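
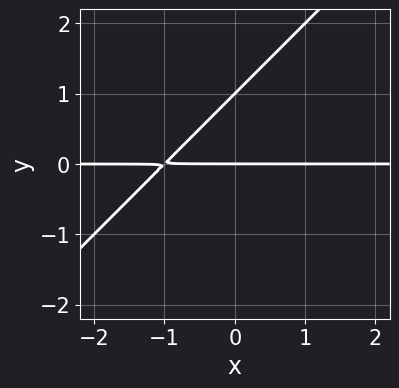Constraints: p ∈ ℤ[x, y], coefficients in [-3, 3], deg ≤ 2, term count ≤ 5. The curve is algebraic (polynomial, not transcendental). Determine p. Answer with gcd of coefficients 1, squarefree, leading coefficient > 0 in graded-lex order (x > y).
x*y - y^2 + y

Degree: no degree-1 curve has this shape, so deg p = 2.
From the visible intercepts: every point of the x-axis in the box is on the curve; among the integer gridlines, it crosses the y-axis at y ∈ {0, 1}.
Fitting integer coefficients to these (and the overall shape) gives p.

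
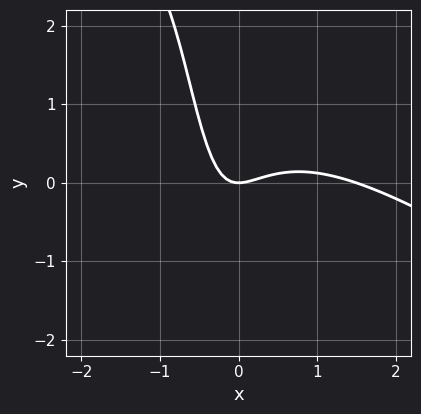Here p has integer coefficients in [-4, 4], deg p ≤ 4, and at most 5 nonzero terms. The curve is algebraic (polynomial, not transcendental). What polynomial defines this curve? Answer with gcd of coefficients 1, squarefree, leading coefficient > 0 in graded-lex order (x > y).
2*x^3 + 3*x^2*y - 3*x^2 + 3*x*y + 2*y

First, deg p = 3. The shape is more complex than any degree-2 curve.
Then, reading off the gridlines: it crosses the x-axis at the gridline x = 0; it crosses the y-axis at the gridline y = 0.
Finally, together with the visible shape, these determine p as stated.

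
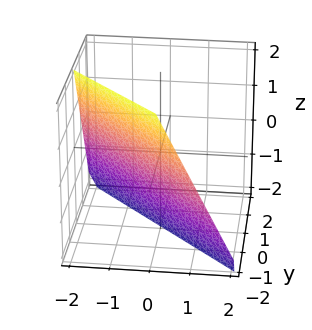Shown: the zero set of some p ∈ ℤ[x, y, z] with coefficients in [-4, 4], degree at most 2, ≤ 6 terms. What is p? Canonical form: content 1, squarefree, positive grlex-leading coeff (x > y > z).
2*x + 2*y + z + 2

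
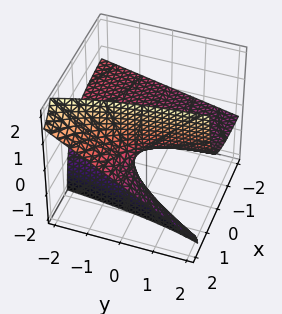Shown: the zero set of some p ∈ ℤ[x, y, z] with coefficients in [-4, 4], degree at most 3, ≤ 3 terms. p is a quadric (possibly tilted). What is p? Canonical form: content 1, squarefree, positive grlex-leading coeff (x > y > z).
(a) deg p = 2.
(b) Against the integer gridlines: every point of the x-axis in the box is on the surface; the visible y-axis segment lies entirely on the surface; it crosses the z-axis at the gridline z = 0.
(c) Solving for integer coefficients yields p as stated.

x*y + 3*x*z - 3*z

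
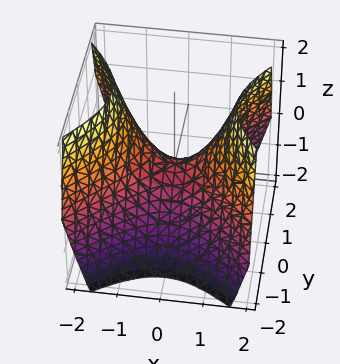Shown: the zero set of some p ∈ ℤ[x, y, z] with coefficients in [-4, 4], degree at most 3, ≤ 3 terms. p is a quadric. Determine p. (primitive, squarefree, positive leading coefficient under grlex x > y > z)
x^2 - y^2 - z

(a) Degree: a hyperbolic paraboloid; a quadric, so deg p = 2.
(b) Symmetries: it's symmetric under y → −y, forcing even powers of y; it's symmetric under x → −x, forcing even powers of x.
(c) Observable constraints: one x-axis crossing is at x = 0; one z-axis crossing is at z = 0; it crosses the y-axis at the gridline y = 0.
(d) These observations pin down the coefficients.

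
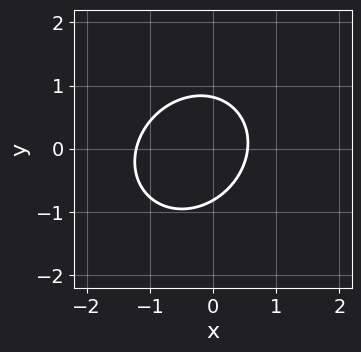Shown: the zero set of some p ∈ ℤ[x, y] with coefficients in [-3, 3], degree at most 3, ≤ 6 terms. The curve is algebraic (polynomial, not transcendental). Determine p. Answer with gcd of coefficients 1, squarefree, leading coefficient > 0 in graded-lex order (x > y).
First, degree: a generic line meets the curve in up to 2 points, so deg p = 2.
Finally, solving for integer coefficients yields p as stated.

3*x^2 - x*y + 3*y^2 + 2*x - 2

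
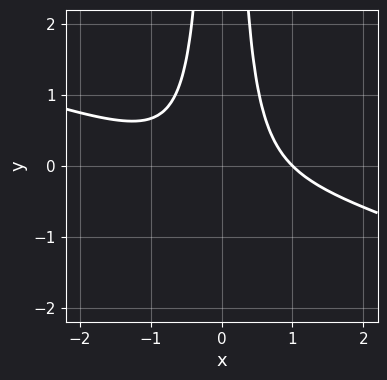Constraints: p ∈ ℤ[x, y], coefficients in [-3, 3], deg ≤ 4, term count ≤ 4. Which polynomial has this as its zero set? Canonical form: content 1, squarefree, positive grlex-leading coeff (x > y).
x^3 + 3*x^2*y - 1

First, degree: no degree-2 curve has this shape, so deg p = 3.
Then, reading off the gridlines: the curve avoids every integer y-axis point in the box; one x-axis crossing is at x = 1.
Finally, putting this together gives p.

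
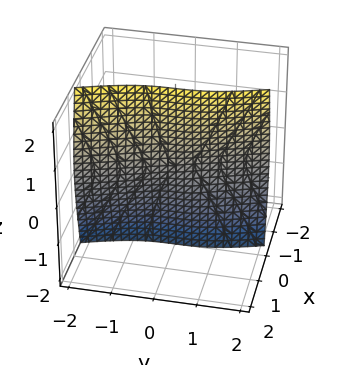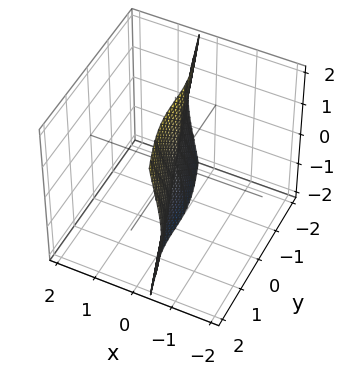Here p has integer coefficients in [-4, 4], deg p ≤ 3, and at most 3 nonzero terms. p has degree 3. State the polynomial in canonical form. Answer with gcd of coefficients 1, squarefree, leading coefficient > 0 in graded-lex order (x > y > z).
First, degree: no degree-2 surface has this shape, so deg p = 3.
Then, from the axis intercepts and sections: it meets the y-axis at y = 0 (among the integer gridlines); the visible z-axis segment lies entirely on the surface; the visible x-axis segment lies entirely on the surface.
Finally, matching integer coefficients to the picture gives p.

3*x*y^2 + 2*x*z^2 + y^3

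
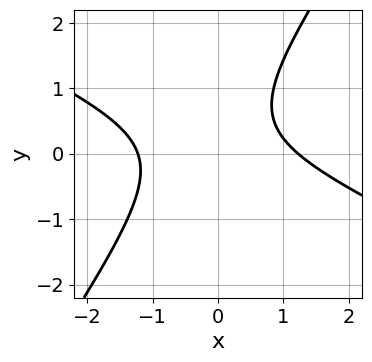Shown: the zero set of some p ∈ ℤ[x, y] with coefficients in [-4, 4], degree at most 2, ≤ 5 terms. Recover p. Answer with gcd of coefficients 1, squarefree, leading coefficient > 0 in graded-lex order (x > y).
2*x^2 + 3*x*y - 3*y^2 + 2*y - 3

deg p = 2.
From the axis intercepts and sections: the curve avoids every integer y-axis point in the box.
Fitting integer coefficients to these (and the overall shape) gives p.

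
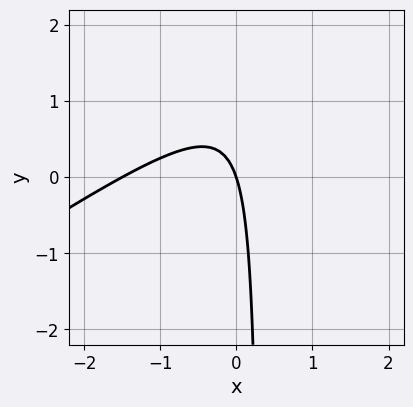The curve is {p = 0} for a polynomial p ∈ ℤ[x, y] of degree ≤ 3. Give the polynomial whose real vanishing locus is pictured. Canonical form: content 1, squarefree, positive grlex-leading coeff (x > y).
2*x^2 - 3*x*y + 3*x + y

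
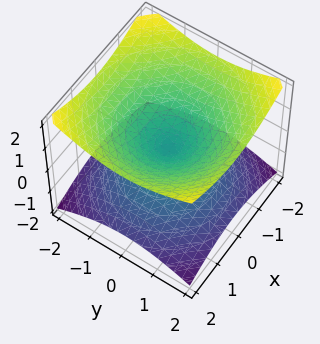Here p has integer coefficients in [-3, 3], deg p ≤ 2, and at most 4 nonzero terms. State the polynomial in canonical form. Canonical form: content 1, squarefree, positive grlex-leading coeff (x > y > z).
x^2 + y^2 - 2*z^2

1. deg p = 2.
2. Symmetries: the z ↦ −z reflection is a symmetry, so z appears only in even powers; rotational symmetry about the z-axis ⇒ p depends on x, y only through x² + y².
3. Checking where it meets the axes: one y-axis crossing is at y = 0; it meets the x-axis at x = 0 (among the integer gridlines); it meets the z-axis at z = 0 (among the integer gridlines); a circular section at z = -1 has radius between 1 and 2.
4. These observations pin down the coefficients.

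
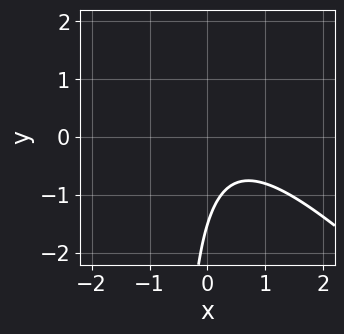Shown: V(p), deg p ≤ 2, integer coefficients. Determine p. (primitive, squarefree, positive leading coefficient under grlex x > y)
First, the degree is 2 — no degree-1 curve has this shape.
Then, against the integer gridlines: no x-intercept at any integer in the box.
Finally, putting this together gives p.

3*x^2 + 3*x*y - 2*x + 2*y + 3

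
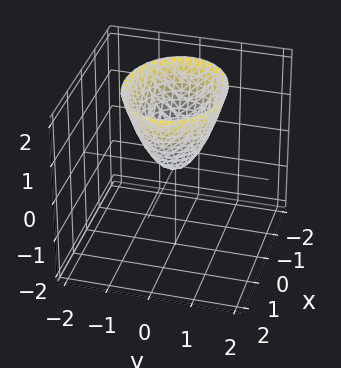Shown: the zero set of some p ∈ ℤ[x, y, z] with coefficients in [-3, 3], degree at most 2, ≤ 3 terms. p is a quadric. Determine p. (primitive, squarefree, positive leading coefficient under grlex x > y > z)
1. Degree: a single bowl opening along one axis; a quadric, so deg p = 2.
2. Symmetries: mirror symmetry y ↦ −y ⇒ only even powers of y; the x ↦ −x reflection is a symmetry, so x appears only in even powers.
3. Checking where it meets the axes: it crosses the z-axis at the gridline z = 0; one y-axis crossing is at y = 0; one x-axis crossing is at x = 0.
4. Matching integer coefficients to the picture gives p.

2*x^2 + 3*y^2 - 2*z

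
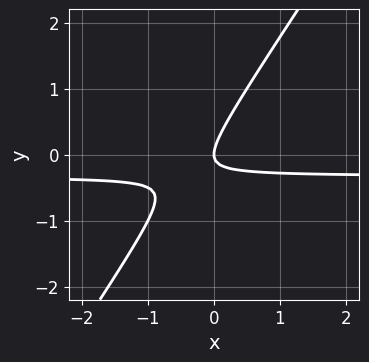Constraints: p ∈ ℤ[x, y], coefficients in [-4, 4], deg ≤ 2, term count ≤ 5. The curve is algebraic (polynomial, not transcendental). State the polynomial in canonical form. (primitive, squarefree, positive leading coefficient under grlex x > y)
3*x*y - 2*y^2 + x

1. Degree: the shape is more complex than any degree-1 curve, so deg p = 2.
2. Checking where it meets the axes: it crosses the y-axis at the gridline y = 0; it crosses the x-axis at the gridline x = 0.
3. Putting this together gives p.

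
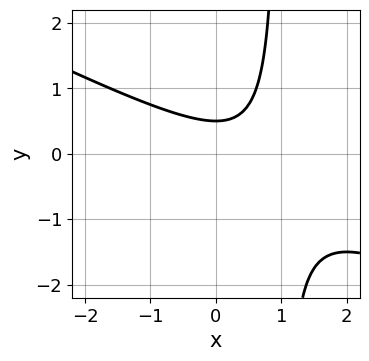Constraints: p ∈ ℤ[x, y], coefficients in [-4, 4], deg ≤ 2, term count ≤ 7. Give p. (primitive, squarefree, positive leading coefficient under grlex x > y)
x^2 + 2*x*y - x - 2*y + 1

(a) deg p = 2. No degree-1 curve has this shape.
(b) Checking where it meets the axes: no x-intercept at any integer in the box.
(c) Putting this together gives p.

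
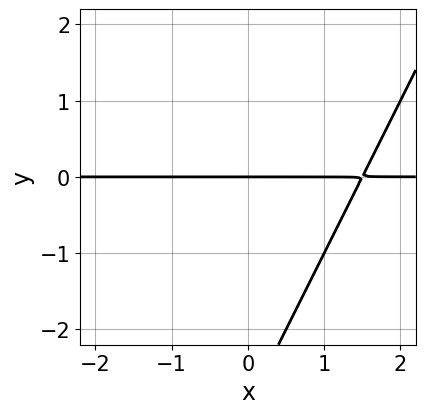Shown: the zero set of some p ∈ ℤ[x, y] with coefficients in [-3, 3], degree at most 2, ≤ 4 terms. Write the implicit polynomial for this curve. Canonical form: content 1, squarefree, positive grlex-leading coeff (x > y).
2*x*y - y^2 - 3*y

Degree: the shape is more complex than any degree-1 curve, so deg p = 2.
From the visible intercepts: one y-axis crossing is at y = 0; the visible x-axis segment lies entirely on the curve.
Putting this together gives p.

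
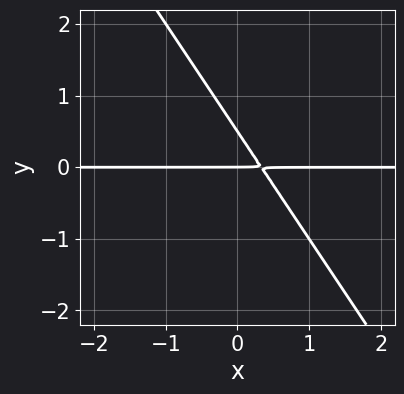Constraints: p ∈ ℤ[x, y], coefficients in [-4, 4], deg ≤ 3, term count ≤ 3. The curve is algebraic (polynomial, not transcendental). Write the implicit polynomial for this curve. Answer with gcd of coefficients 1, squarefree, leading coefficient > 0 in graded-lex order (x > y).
1. Degree: the shape is more complex than any degree-1 curve, so deg p = 2.
2. From the axis intercepts and sections: every point of the x-axis in the box is on the curve; it meets the y-axis at y = 0 (among the integer gridlines).
3. The integer polynomial consistent with all of this is the stated p.

3*x*y + 2*y^2 - y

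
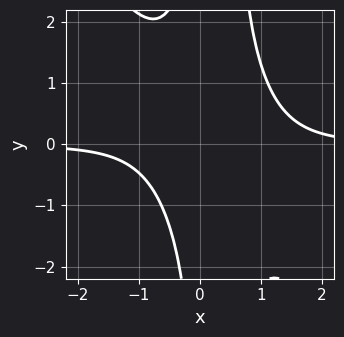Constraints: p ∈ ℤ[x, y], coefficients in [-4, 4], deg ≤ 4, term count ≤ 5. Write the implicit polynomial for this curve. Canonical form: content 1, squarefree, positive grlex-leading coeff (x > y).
3*x^3*y + 2*x^2*y^2 - 2*x^2*y - x*y^2 - 3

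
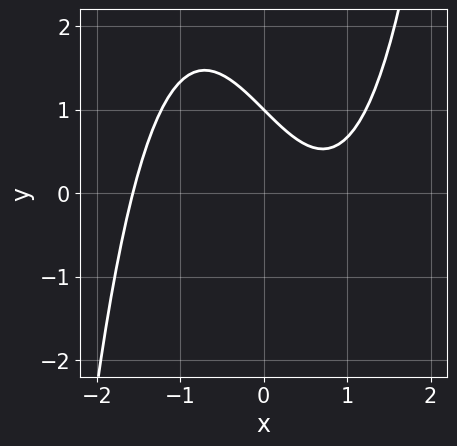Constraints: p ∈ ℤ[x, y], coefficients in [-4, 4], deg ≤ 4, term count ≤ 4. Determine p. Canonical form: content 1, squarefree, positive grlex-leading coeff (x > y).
2*x^3 - 3*x - 3*y + 3

First, degree: no degree-2 curve has this shape, so deg p = 3.
Then, observable constraints: it crosses the y-axis at the gridline y = 1.
Finally, putting this together gives p.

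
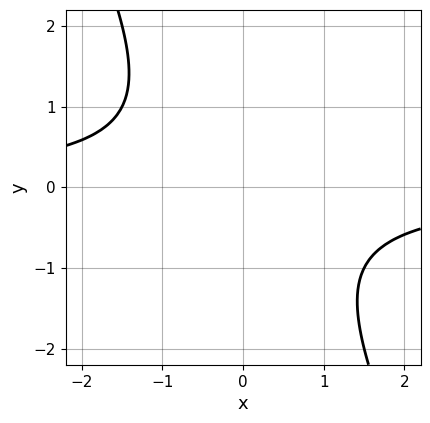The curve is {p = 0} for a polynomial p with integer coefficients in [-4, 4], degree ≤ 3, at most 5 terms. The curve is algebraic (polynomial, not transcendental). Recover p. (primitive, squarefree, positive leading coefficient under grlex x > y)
Degree: the shape is more complex than any degree-1 curve, so deg p = 2.
Observable constraints: it misses every integer gridline on the x-axis; it misses every integer gridline on the y-axis.
Matching integer coefficients to the picture gives p.

2*x*y + y^2 + 2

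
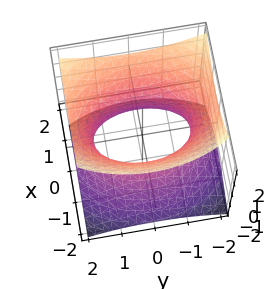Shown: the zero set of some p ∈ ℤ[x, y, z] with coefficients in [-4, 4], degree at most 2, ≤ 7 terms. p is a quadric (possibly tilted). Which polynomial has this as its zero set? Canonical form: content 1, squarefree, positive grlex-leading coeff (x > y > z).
deg p = 2.
Against the integer gridlines: no z-intercept at any integer in the box; among the integer gridlines, it crosses the x-axis at x ∈ {-1, 1}.
Assembling these constraints gives the stated polynomial.

2*x^2 - x*z + y^2 - 2*z^2 - 2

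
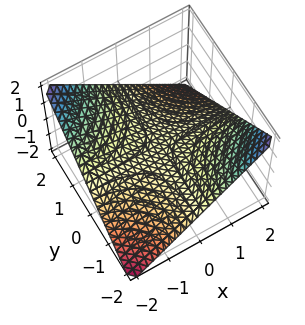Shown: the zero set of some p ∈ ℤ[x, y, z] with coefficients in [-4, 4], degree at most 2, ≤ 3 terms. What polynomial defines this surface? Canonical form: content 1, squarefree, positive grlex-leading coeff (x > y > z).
x*y + 2*z

1. deg p = 2. A saddle surface; a quadric.
2. Reading off the gridlines: every point of the x-axis in the box is on the surface; every point of the y-axis in the box is on the surface; it meets the z-axis at z = 0 (among the integer gridlines).
3. Putting this together gives p.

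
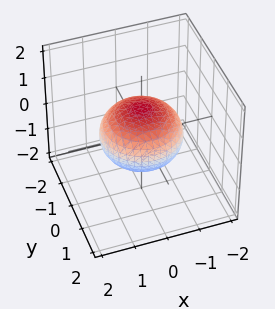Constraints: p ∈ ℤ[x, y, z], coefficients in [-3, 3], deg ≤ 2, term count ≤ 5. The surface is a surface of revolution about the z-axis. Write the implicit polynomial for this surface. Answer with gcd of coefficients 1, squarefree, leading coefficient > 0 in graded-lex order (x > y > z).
Degree: no degree-1 surface has this shape, so deg p = 2.
Symmetries: the z-axis is an axis of rotation, so x and y enter only as x² + y².
From the axis intercepts and sections: a circular section at z = 0 has radius between 1 and 2; the z-axis gridline crossings are at z ∈ {-1, 1}.
Matching integer coefficients to the picture gives p.

2*x^2 + 2*y^2 + 3*z^2 - 3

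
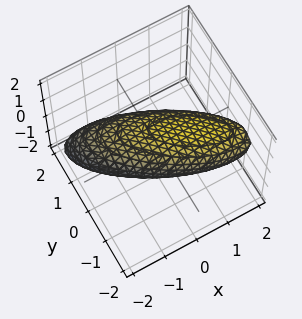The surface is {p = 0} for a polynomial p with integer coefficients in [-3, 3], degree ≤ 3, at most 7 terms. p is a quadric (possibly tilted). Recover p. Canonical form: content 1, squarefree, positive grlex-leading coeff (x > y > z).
First, deg p = 2. The shape is more complex than any degree-1 surface.
Next, from the visible intercepts: among the integer gridlines, it crosses the y-axis at y ∈ {-1, 1}.
Finally, solving for integer coefficients yields p as stated.

x^2 + 2*x*y - x*z + 2*y^2 + 3*z^2 - 2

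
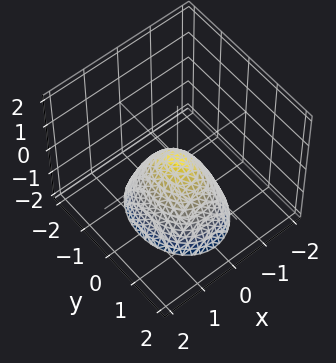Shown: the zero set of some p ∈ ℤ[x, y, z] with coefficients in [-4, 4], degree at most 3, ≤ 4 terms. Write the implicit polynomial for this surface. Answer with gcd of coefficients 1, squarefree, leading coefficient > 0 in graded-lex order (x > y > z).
3*x^2 + 2*y^2 + 2*z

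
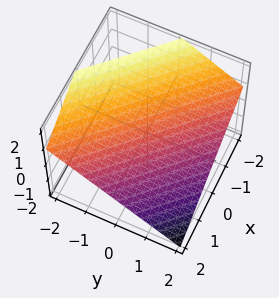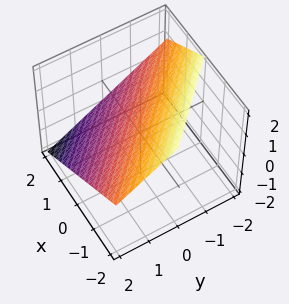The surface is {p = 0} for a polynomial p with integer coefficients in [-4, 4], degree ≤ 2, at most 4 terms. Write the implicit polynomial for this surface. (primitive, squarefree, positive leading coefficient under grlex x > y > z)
2*x + 2*y + 3*z - 2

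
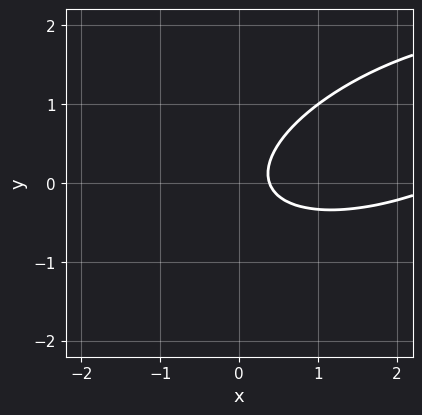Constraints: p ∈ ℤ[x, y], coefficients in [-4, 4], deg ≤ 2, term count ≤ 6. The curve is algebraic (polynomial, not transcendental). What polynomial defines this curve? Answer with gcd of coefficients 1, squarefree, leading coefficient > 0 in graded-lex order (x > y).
x^2 - 2*x*y + 3*y^2 - 3*x + 1

deg p = 2. A generic line meets the curve in up to 2 points.
Against the integer gridlines: it misses every integer gridline on the y-axis.
The integer polynomial consistent with all of this is the stated p.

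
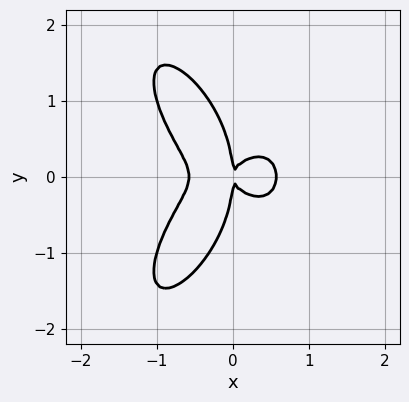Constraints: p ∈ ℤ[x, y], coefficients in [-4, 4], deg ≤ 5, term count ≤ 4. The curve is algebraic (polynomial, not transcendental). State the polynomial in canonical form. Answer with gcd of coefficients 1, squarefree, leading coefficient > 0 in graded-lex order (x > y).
3*x^4 + y^4 + 3*x*y^2 - x^2

The degree is 4 — the shape is more complex than any degree-3 curve.
Symmetries: the y ↦ −y reflection is a symmetry, so y appears only in even powers.
Reading off the gridlines: one x-axis crossing is at x = 0; one y-axis crossing is at y = 0.
The integer polynomial consistent with all of this is the stated p.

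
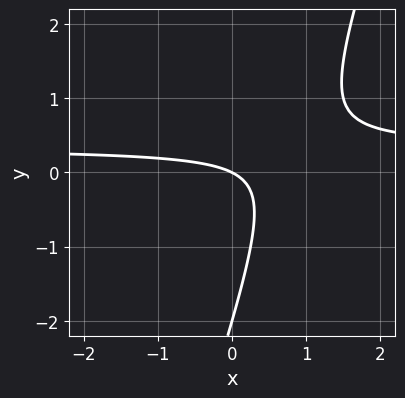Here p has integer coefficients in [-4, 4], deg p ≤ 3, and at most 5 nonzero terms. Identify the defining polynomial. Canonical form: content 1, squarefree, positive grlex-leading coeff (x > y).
1. Degree: the shape is more complex than any degree-1 curve, so deg p = 2.
2. From the axis intercepts and sections: the y-axis gridline crossings are at y ∈ {-2, 0}; it crosses the x-axis at the gridline x = 0.
3. Together with the visible shape, these determine p as stated.

3*x*y - y^2 - x - 2*y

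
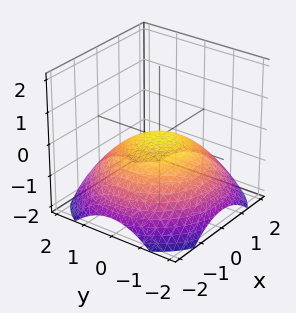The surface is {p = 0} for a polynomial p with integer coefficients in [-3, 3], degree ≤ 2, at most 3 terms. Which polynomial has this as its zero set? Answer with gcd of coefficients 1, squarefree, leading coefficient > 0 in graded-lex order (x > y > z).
x^2 + y^2 + 3*z

The degree is 2 — a paraboloid; a quadric.
Symmetry: every cross-section ⟂ z is a circle, so x, y appear only via x² + y².
From the axis intercepts and sections: a circular section at z = -1 has radius between 1 and 2; it crosses the x-axis at the gridline x = 0.
Putting this together gives p.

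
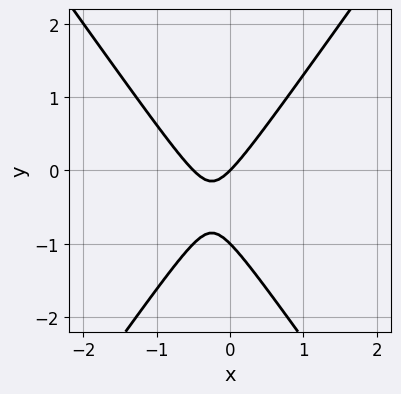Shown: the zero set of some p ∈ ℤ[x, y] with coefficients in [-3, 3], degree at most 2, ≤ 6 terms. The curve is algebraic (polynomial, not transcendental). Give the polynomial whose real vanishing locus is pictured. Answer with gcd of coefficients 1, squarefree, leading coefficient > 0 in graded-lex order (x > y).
2*x^2 - y^2 + x - y

(a) Degree: a generic line meets the curve in up to 2 points, so deg p = 2.
(b) From the axis intercepts and sections: it meets the x-axis at x = 0 (among the integer gridlines); the y-axis gridline crossings are at y ∈ {-1, 0}.
(c) The integer polynomial consistent with all of this is the stated p.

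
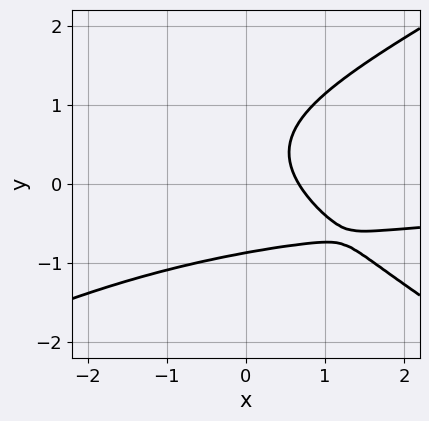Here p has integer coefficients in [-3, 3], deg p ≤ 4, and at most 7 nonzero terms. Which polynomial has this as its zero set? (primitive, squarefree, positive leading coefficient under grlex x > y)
x^2*y - 3*y^3 + 2*x*y + 3*x - 2

(a) deg p = 3.
(b) The integer polynomial consistent with all of this is the stated p.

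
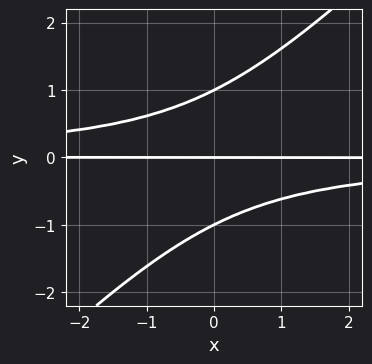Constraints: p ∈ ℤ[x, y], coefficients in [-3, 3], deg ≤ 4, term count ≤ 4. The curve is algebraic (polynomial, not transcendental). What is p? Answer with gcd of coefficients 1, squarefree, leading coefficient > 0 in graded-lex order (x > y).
x*y^2 - y^3 + y

The degree is 3 — the shape is more complex than any degree-2 curve.
Against the integer gridlines: the visible x-axis segment lies entirely on the curve; the y-axis gridline crossings are at y ∈ {-1, 0, 1}.
The integer polynomial consistent with all of this is the stated p.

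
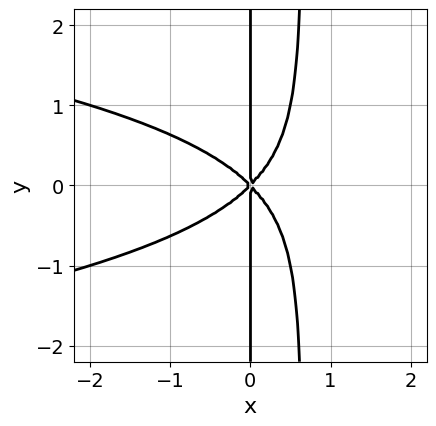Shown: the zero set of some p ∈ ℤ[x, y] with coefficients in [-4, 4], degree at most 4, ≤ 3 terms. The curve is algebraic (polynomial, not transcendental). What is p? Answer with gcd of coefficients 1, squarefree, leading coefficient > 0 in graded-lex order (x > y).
1. The degree is 4 — no degree-3 curve has this shape.
2. Symmetries: the y ↦ −y reflection is a symmetry, so y appears only in even powers.
3. From the axis intercepts and sections: every point of the y-axis in the box is on the curve; it meets the x-axis at x = 0 (among the integer gridlines).
4. These observations pin down the coefficients.

3*x^2*y^2 + 2*x^3 - 2*x*y^2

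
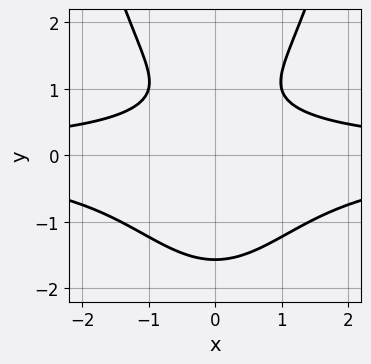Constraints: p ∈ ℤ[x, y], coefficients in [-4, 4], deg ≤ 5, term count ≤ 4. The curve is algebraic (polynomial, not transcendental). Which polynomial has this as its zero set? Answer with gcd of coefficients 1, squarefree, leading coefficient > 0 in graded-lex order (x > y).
2*x^2*y^2 - 2*y^3 + 3*y - 3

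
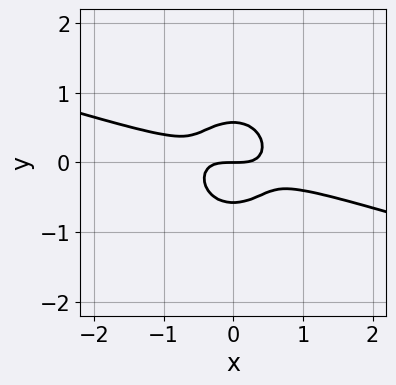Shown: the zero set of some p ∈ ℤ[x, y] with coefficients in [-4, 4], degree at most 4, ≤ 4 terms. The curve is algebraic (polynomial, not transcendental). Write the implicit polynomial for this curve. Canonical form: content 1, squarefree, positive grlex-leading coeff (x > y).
x^3 + 3*x^2*y + 3*y^3 - y

1. deg p = 3. No degree-2 curve has this shape.
2. From the axis intercepts and sections: it meets the x-axis at x = 0 (among the integer gridlines); one y-axis crossing is at y = 0.
3. The integer polynomial consistent with all of this is the stated p.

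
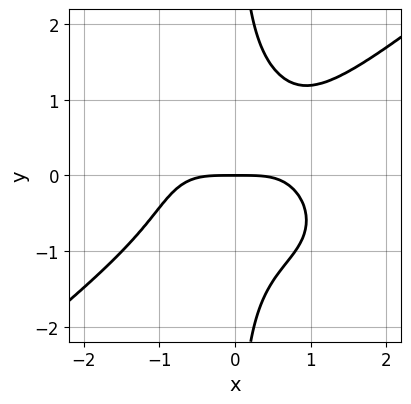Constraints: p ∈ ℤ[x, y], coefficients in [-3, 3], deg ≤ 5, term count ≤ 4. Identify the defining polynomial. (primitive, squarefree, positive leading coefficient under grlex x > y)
x^4 - 2*x*y^3 + 2*y

deg p = 4. The shape is more complex than any degree-3 curve.
Observable constraints: it meets the x-axis at x = 0 (among the integer gridlines); it crosses the y-axis at the gridline y = 0.
Putting this together gives p.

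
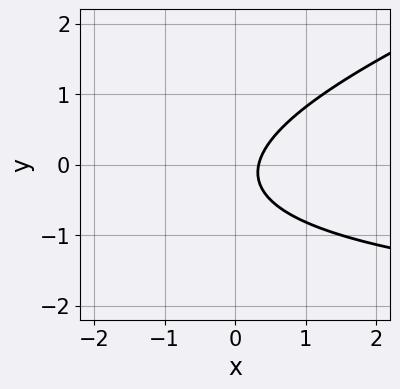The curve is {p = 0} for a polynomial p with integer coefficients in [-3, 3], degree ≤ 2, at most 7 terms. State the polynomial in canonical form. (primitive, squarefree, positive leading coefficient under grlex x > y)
First, the degree is 2 — a generic line meets the curve in up to 2 points.
Next, reading off the gridlines: it misses every integer gridline on the y-axis.
Finally, putting this together gives p.

x*y - 3*y^2 + 3*x - y - 1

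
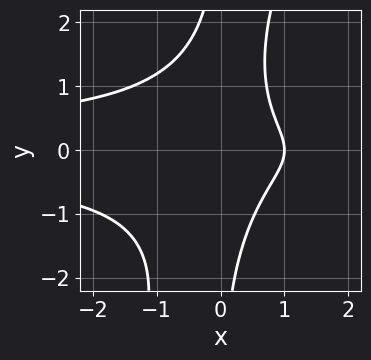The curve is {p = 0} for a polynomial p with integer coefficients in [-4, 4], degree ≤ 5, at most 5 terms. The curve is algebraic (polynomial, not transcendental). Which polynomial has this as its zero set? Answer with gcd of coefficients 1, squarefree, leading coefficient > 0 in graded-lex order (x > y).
1. The degree is 4 — the shape is more complex than any degree-3 curve.
2. Observable constraints: it meets the x-axis at x = 1 (among the integer gridlines); the curve avoids every integer y-axis point in the box.
3. The integer polynomial consistent with all of this is the stated p.

3*x^2*y^2 - x*y^3 + 3*x - 3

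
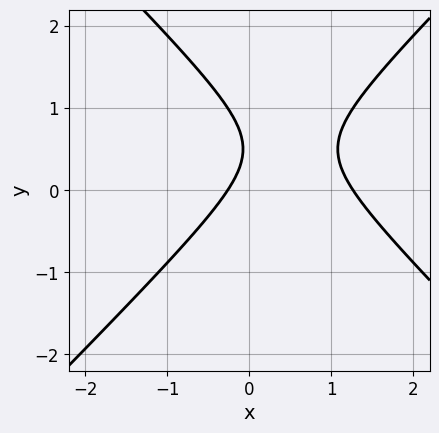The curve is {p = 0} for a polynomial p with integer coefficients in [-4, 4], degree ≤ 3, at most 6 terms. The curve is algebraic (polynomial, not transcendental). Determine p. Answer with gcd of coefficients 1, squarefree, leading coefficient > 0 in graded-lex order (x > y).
3*x^2 - 3*y^2 - 3*x + 3*y - 1

First, deg p = 2. No degree-1 curve has this shape.
Next, against the integer gridlines: it misses every integer gridline on the y-axis.
Finally, putting this together gives p.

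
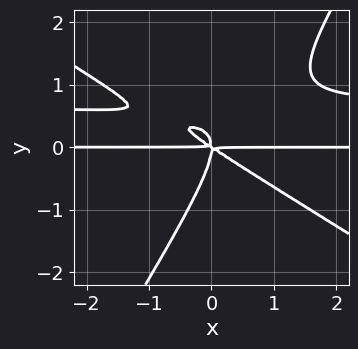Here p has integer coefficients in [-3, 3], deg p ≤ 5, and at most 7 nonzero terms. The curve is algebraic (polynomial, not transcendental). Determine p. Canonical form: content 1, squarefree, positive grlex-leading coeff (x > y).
1. deg p = 4. The shape is more complex than any degree-3 curve.
2. From the axis intercepts and sections: the visible x-axis segment lies entirely on the curve.
3. These observations pin down the coefficients.

3*x^2*y^2 + 3*x*y^3 - 3*y^4 - 2*x^2*y - 3*x*y^2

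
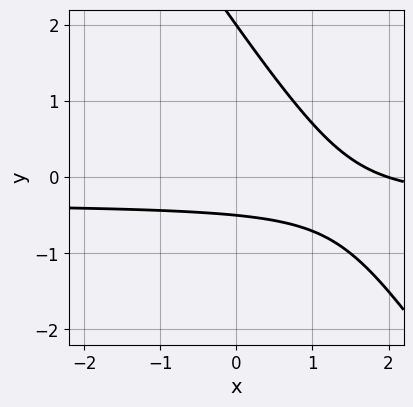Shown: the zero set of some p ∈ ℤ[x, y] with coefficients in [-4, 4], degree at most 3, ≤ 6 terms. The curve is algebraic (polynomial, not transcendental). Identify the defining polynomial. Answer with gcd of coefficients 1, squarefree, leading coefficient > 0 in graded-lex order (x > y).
First, deg p = 2.
Next, from the axis intercepts and sections: one y-axis crossing is at y = 2; it crosses the x-axis at the gridline x = 2.
Finally, together with the visible shape, these determine p as stated.

3*x*y + 2*y^2 + x - 3*y - 2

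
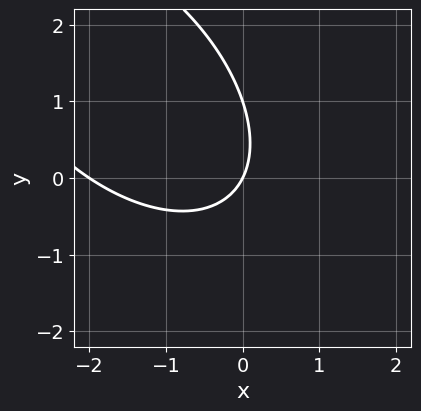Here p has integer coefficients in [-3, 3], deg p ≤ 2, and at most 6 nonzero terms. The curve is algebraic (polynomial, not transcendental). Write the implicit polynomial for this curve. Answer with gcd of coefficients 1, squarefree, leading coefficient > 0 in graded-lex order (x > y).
x^2 + x*y + y^2 + 2*x - y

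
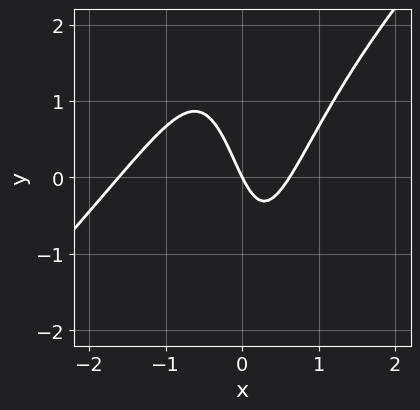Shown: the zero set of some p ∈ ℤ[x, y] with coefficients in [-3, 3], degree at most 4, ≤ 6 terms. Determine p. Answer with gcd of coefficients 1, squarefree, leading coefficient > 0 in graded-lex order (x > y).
2*x^3 - 2*x^2*y + 2*x^2 - 2*x - y

1. deg p = 3.
2. From the axis intercepts and sections: it crosses the x-axis at the gridline x = 0; it meets the y-axis at y = 0 (among the integer gridlines).
3. These observations pin down the coefficients.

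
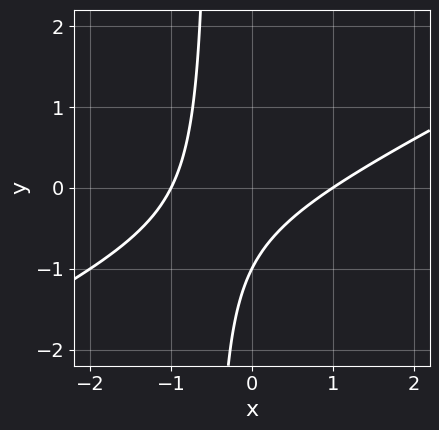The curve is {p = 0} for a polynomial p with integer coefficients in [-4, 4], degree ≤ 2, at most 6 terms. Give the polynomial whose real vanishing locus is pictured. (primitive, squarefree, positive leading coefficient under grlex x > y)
1. The degree is 2 — the shape is more complex than any degree-1 curve.
2. Against the integer gridlines: the x-axis gridline crossings are at x ∈ {-1, 1}; it crosses the y-axis at the gridline y = -1.
3. Assembling these constraints gives the stated polynomial.

x^2 - 2*x*y - y - 1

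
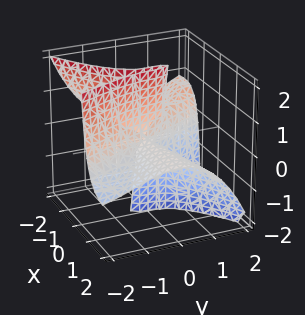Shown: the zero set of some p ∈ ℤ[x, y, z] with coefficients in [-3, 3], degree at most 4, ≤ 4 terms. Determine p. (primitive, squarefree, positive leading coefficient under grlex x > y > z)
3*x^2*z + 2*x*y^2 + y^3 + x*z

The degree is 3 — no degree-2 surface has this shape.
Checking where it meets the axes: the visible z-axis segment lies entirely on the surface; it crosses the y-axis at the gridline y = 0; the visible x-axis segment lies entirely on the surface.
Fitting integer coefficients to these (and the overall shape) gives p.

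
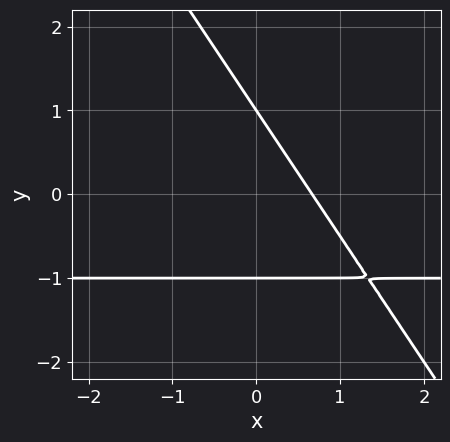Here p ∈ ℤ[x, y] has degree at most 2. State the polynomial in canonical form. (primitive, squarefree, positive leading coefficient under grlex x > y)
deg p = 2. No degree-1 curve has this shape.
Checking where it meets the axes: the y-axis gridline crossings are at y ∈ {-1, 1}.
These observations pin down the coefficients.

3*x*y + 2*y^2 + 3*x - 2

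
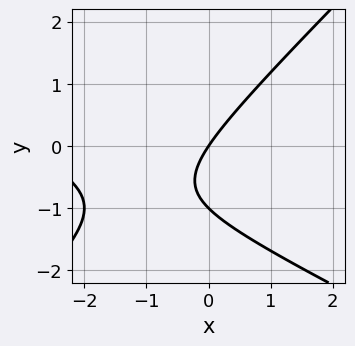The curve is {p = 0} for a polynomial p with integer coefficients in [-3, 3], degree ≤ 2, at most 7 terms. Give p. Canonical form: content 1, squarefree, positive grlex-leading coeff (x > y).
x^2 + x*y - 2*y^2 + 3*x - 2*y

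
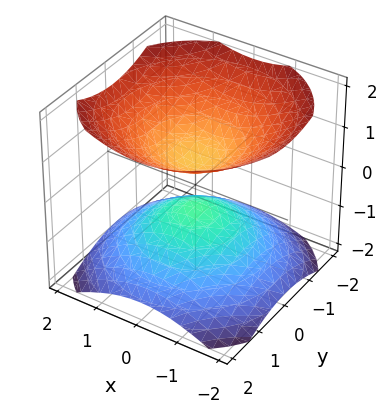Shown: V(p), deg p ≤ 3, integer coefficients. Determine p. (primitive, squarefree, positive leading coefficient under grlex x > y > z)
First, the picture has 2 separate pieces. They look like related sheets of one shape, so recover p as a whole.
Then, the degree is 2 — two sheets facing apart; a quadric.
Then, symmetries: it's symmetric under z → −z, forcing even powers of z; the z-axis is an axis of rotation, so x and y enter only as x² + y².
Next, observable constraints: it misses every integer gridline on the y-axis; the surface avoids every integer x-axis point in the box; a circular section at z = -1 has radius exactly 1.
Finally, together with the visible shape, these determine p as stated.

2*x^2 + 2*y^2 - 3*z^2 + 1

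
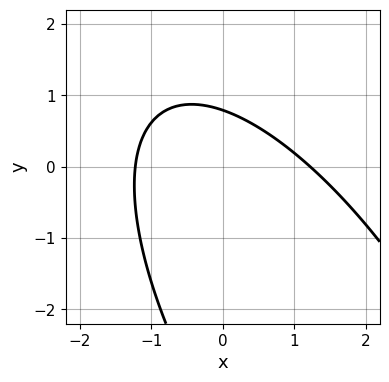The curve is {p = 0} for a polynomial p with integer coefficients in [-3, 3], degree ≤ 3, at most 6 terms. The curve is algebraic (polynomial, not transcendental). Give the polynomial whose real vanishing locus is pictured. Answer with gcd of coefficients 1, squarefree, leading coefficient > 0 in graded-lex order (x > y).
2*x^2 + 2*x*y + y^2 + 3*y - 3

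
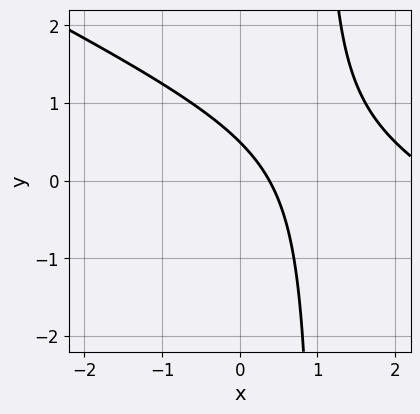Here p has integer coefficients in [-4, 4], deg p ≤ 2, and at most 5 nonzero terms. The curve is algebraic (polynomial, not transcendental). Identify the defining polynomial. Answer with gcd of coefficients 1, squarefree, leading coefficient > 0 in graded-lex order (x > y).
x^2 + 2*x*y - 3*x - 2*y + 1

First, degree: the shape is more complex than any degree-1 curve, so deg p = 2.
Finally, matching integer coefficients to the picture gives p.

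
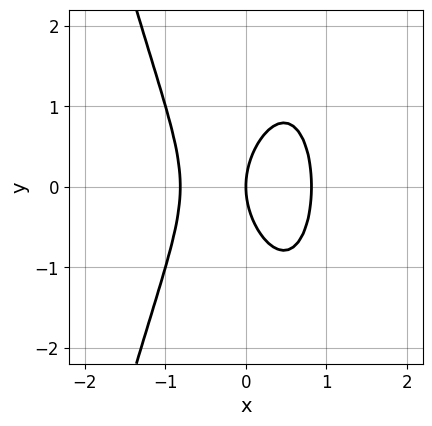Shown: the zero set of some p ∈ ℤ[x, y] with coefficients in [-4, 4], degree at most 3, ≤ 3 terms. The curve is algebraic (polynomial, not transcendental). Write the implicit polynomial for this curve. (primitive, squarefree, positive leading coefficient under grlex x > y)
The degree is 3 — a generic line meets the curve in up to 3 points.
Symmetries: the y ↦ −y reflection is a symmetry, so y appears only in even powers.
Checking where it meets the axes: it crosses the x-axis at the gridline x = 0; it crosses the y-axis at the gridline y = 0.
These observations pin down the coefficients.

3*x^3 + y^2 - 2*x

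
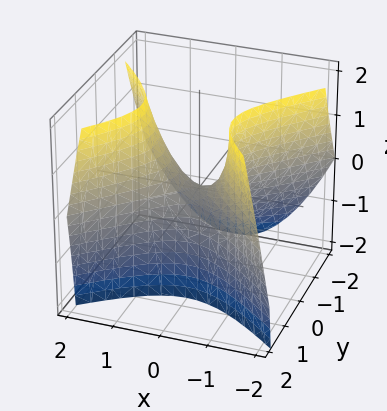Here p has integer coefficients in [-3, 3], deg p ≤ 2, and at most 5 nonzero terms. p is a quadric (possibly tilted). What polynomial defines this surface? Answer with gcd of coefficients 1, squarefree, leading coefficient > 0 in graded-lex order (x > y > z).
3*x^2 - 3*y^2 + 2*y*z - 2*z

First, degree: no degree-1 surface has this shape, so deg p = 2.
Next, from the axis intercepts and sections: it crosses the y-axis at the gridline y = 0; it meets the x-axis at x = 0 (among the integer gridlines); it meets the z-axis at z = 0 (among the integer gridlines).
Finally, these observations pin down the coefficients.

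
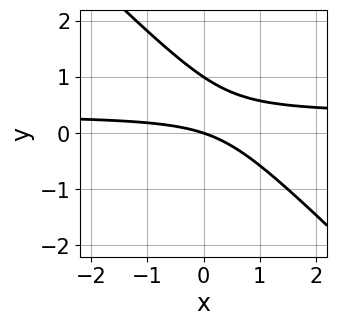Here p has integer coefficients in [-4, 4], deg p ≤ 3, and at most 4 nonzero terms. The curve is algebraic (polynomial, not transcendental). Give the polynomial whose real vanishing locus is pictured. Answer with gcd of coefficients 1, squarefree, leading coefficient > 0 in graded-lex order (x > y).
3*x*y + 3*y^2 - x - 3*y

(a) deg p = 2. The shape is more complex than any degree-1 curve.
(b) From the axis intercepts and sections: the y-axis gridline crossings are at y ∈ {0, 1}; it crosses the x-axis at the gridline x = 0.
(c) These observations pin down the coefficients.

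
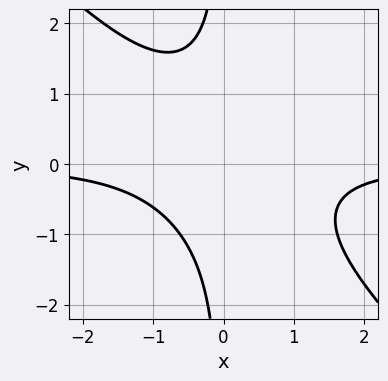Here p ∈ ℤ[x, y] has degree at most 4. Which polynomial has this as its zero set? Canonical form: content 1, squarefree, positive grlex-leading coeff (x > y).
x^2*y + x*y^2 + 1

Degree: the shape is more complex than any degree-2 curve, so deg p = 3.
Reading off the gridlines: the curve avoids every integer y-axis point in the box; the curve avoids every integer x-axis point in the box.
The integer polynomial consistent with all of this is the stated p.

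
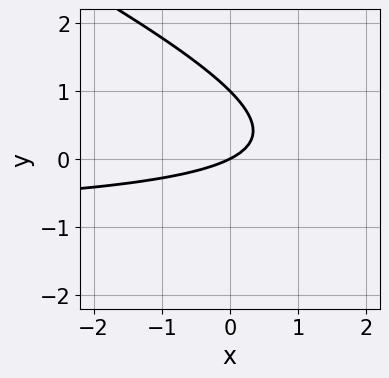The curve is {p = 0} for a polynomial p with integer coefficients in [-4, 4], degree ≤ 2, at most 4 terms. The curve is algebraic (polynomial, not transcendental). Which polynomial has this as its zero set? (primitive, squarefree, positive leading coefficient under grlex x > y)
(a) The degree is 2 — the shape is more complex than any degree-1 curve.
(b) From the visible intercepts: it meets the x-axis at x = 0 (among the integer gridlines); among the integer gridlines, it crosses the y-axis at y ∈ {0, 1}.
(c) The integer polynomial consistent with all of this is the stated p.

x*y + 2*y^2 + x - 2*y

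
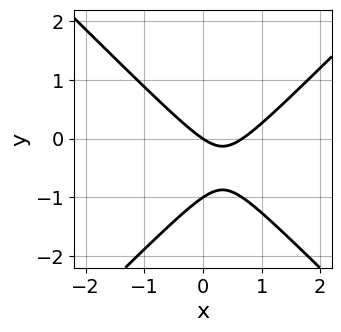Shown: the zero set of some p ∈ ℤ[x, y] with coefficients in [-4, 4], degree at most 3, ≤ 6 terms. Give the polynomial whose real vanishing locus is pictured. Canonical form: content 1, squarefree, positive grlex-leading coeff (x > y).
3*x^2 - 3*y^2 - 2*x - 3*y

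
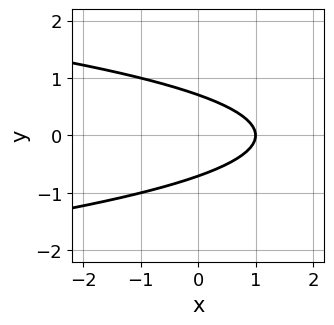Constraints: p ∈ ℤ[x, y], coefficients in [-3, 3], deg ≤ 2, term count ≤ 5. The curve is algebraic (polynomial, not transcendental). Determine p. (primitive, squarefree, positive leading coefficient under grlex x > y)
(a) The degree is 2 — a generic line meets the curve in up to 2 points.
(b) Symmetries: mirror symmetry y ↦ −y ⇒ only even powers of y.
(c) Checking where it meets the axes: it crosses the x-axis at the gridline x = 1.
(d) Assembling these constraints gives the stated polynomial.

2*y^2 + x - 1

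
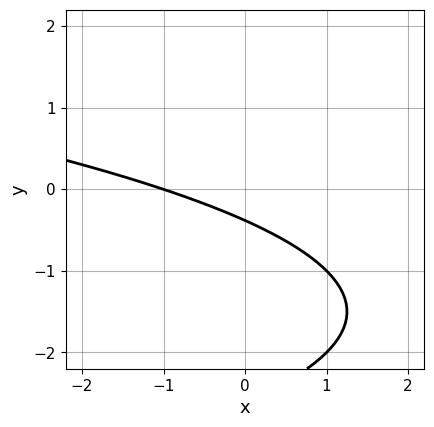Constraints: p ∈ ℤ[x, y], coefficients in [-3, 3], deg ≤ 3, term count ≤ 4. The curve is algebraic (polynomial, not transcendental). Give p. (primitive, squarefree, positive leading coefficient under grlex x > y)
y^2 + x + 3*y + 1

1. The degree is 2 — a generic line meets the curve in up to 2 points.
2. From the axis intercepts and sections: it meets the x-axis at x = -1 (among the integer gridlines).
3. Assembling these constraints gives the stated polynomial.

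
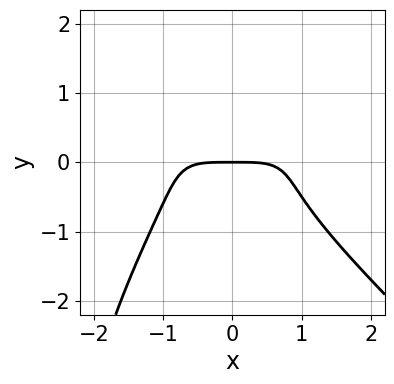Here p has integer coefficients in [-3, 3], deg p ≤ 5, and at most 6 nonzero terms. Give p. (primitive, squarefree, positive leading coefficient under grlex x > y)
x^4 + x*y^3 - 2*x^2*y + 3*y^3 + 3*y

First, deg p = 4. No degree-3 curve has this shape.
Next, observable constraints: one x-axis crossing is at x = 0; it meets the y-axis at y = 0 (among the integer gridlines).
Finally, the integer polynomial consistent with all of this is the stated p.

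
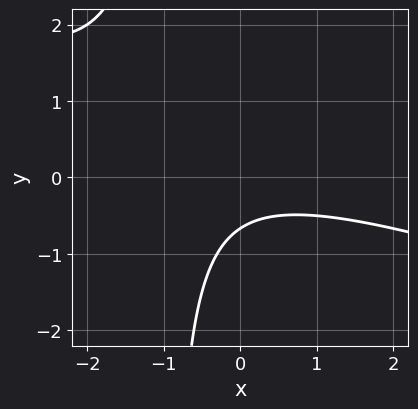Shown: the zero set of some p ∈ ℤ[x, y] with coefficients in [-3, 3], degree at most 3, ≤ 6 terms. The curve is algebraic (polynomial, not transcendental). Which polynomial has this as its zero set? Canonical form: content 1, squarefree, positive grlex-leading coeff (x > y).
x^2 + 3*x*y + 3*y + 2

(a) deg p = 2. A generic line meets the curve in up to 2 points.
(b) Observable constraints: no x-intercept at any integer in the box.
(c) Matching integer coefficients to the picture gives p.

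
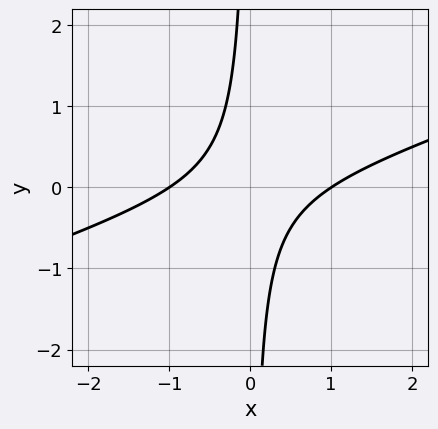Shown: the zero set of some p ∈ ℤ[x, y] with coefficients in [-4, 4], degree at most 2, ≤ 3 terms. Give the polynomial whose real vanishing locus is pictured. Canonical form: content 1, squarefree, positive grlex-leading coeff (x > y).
x^2 - 3*x*y - 1

The degree is 2 — the shape is more complex than any degree-1 curve.
Checking where it meets the axes: among the integer gridlines, it crosses the x-axis at x ∈ {-1, 1}; the curve avoids every integer y-axis point in the box.
Together with the visible shape, these determine p as stated.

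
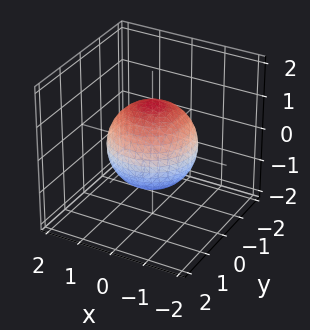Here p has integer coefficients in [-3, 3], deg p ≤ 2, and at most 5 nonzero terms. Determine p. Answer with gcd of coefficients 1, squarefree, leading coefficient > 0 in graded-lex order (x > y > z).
2*x^2 + 2*y^2 + 2*z^2 - 3

(a) The degree is 2 — bounded and convex; a quadric.
(b) By symmetry, every cross-section ⟂ z is a circle, so x, y appear only via x² + y²; it's symmetric under z → −z, forcing even powers of z.
(c) From the visible intercepts: a circular section at z = -1 has radius between 0 and 1.
(d) Fitting integer coefficients to these (and the overall shape) gives p.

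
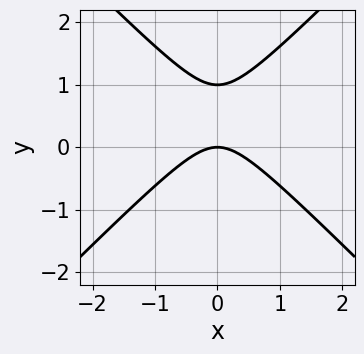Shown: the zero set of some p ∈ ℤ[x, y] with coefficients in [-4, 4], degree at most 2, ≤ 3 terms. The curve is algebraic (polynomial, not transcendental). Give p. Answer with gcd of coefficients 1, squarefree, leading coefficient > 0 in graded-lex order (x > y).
x^2 - y^2 + y

(a) Degree: no degree-1 curve has this shape, so deg p = 2.
(b) Symmetries: it's symmetric under x → −x, forcing even powers of x.
(c) Reading off the gridlines: it crosses the x-axis at the gridline x = 0; the y-axis gridline crossings are at y ∈ {0, 1}.
(d) Solving for integer coefficients yields p as stated.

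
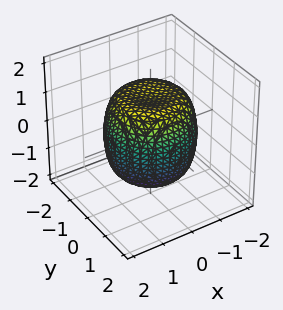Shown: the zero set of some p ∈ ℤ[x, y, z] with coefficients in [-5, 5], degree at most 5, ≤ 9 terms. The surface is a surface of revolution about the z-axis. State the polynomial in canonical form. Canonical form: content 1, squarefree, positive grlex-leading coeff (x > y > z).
2*x^4 + 4*x^2*y^2 + 2*y^4 - 2*x^2 - 2*y^2 + 2*z^2 - 3

deg p = 4.
By symmetry, the z-axis is an axis of rotation, so x and y enter only as x² + y².
Against the integer gridlines: a circular section at z = 1 has radius between 1 and 2.
Assembling these constraints gives the stated polynomial.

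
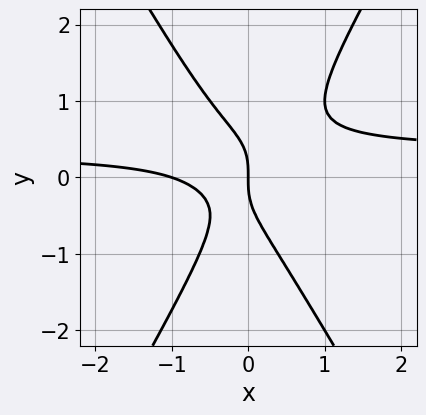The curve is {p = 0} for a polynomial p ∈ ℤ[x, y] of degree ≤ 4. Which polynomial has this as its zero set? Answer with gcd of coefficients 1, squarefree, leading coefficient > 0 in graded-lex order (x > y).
First, deg p = 3. The shape is more complex than any degree-2 curve.
Next, reading off the gridlines: among the integer gridlines, it crosses the x-axis at x ∈ {-1, 0}; one y-axis crossing is at y = 0.
Finally, putting this together gives p.

3*x^2*y - y^3 - x^2 - x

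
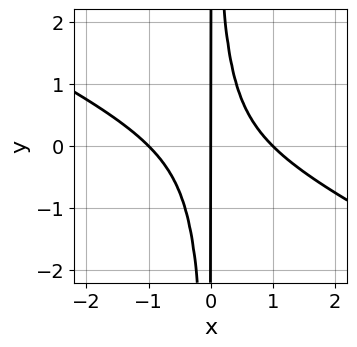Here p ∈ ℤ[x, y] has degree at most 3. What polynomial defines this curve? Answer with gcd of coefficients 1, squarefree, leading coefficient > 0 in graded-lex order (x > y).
1. The degree is 3 — a generic line meets the curve in up to 3 points.
2. Checking where it meets the axes: the x-axis gridline crossings are at x ∈ {-1, 0, 1}; the visible y-axis segment lies entirely on the curve.
3. Matching integer coefficients to the picture gives p.

x^3 + 2*x^2*y - x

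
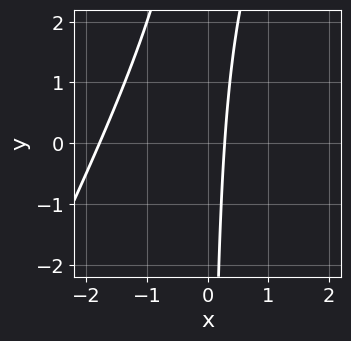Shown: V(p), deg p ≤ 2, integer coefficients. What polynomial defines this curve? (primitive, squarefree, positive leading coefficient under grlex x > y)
(a) The degree is 2 — the shape is more complex than any degree-1 curve.
(b) From the visible intercepts: the curve avoids every integer y-axis point in the box.
(c) Assembling these constraints gives the stated polynomial.

2*x^2 - x*y + 3*x - 1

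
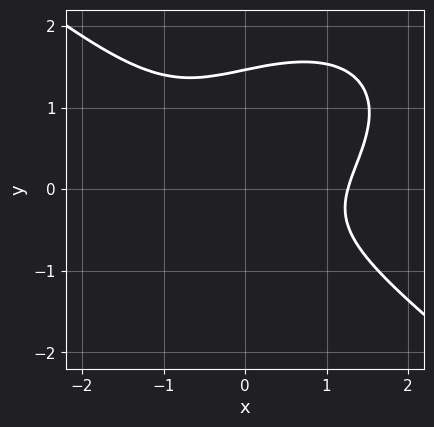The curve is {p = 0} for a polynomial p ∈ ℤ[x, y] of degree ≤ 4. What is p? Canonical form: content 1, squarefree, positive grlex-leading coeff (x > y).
The degree is 3 — the shape is more complex than any degree-2 curve.
Solving for integer coefficients yields p as stated.

x^3 + 2*y^3 - x*y - 2*y^2 - 2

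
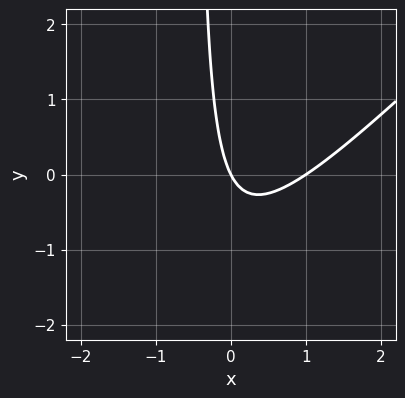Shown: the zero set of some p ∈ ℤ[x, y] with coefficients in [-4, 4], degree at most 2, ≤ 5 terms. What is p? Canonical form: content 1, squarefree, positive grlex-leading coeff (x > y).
2*x^2 - 2*x*y - 2*x - y

1. Degree: a generic line meets the curve in up to 2 points, so deg p = 2.
2. Checking where it meets the axes: it crosses the y-axis at the gridline y = 0; the x-axis gridline crossings are at x ∈ {0, 1}.
3. Putting this together gives p.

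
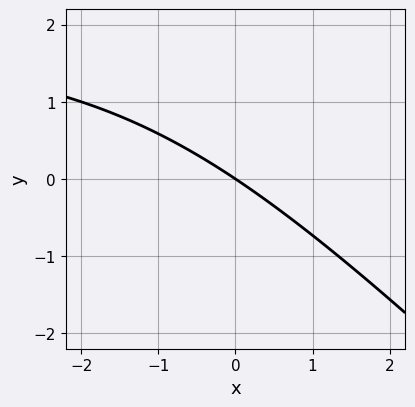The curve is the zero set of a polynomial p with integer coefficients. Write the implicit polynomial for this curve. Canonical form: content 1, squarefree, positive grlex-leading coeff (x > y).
First, deg p = 2.
Then, from the visible intercepts: it crosses the y-axis at the gridline y = 0; it meets the x-axis at x = 0 (among the integer gridlines).
Finally, assembling these constraints gives the stated polynomial.

x*y + y^2 - 2*x - 3*y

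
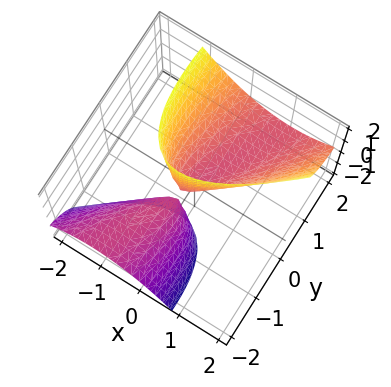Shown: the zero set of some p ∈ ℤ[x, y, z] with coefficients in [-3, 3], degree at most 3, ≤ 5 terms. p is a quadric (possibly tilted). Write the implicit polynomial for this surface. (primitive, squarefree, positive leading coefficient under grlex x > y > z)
1. I count 2 distinct pieces. They look like related sheets of one shape, so recover p as a whole.
2. The degree is 2 — a generic line meets the surface in up to 2 points.
3. From the visible intercepts: one x-axis crossing is at x = 0; one y-axis crossing is at y = 0; it crosses the z-axis at the gridline z = 0.
4. Solving for integer coefficients yields p as stated.

3*x^2 - 3*x*y + y^2 - 3*y*z - z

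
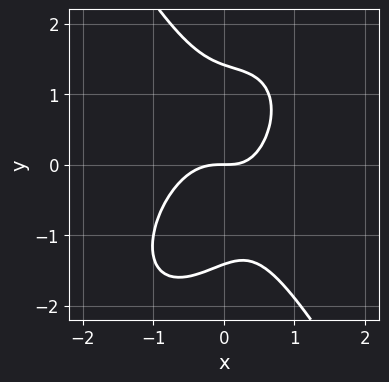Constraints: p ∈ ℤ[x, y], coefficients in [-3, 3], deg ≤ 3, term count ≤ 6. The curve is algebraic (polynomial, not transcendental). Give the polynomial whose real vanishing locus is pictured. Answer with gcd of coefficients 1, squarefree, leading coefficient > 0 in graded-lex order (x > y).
3*x^3 - x^2*y + y^3 + x*y - 2*y

(a) The degree is 3 — no degree-2 curve has this shape.
(b) Reading off the gridlines: it crosses the x-axis at the gridline x = 0; one y-axis crossing is at y = 0.
(c) Putting this together gives p.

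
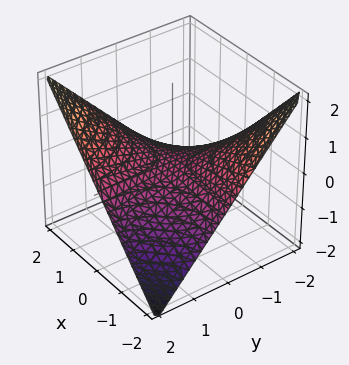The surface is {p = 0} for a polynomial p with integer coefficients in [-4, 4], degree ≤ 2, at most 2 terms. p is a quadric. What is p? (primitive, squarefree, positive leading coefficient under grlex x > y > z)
First, degree: a hyperbolic paraboloid; a quadric, so deg p = 2.
Next, from the visible intercepts: the visible y-axis segment lies entirely on the surface; the visible x-axis segment lies entirely on the surface; one z-axis crossing is at z = 0.
Finally, together with the visible shape, these determine p as stated.

x*y - 2*z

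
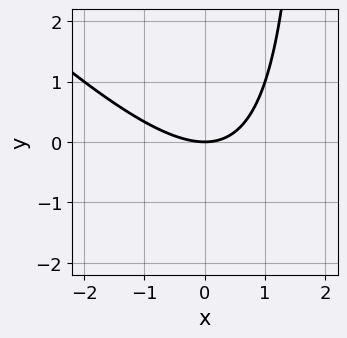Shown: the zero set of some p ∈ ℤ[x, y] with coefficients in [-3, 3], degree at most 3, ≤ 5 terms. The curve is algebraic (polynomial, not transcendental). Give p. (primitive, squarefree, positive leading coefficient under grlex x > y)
1. deg p = 2. No degree-1 curve has this shape.
2. Checking where it meets the axes: one y-axis crossing is at y = 0; one x-axis crossing is at x = 0.
3. Matching integer coefficients to the picture gives p.

x^2 + x*y - 2*y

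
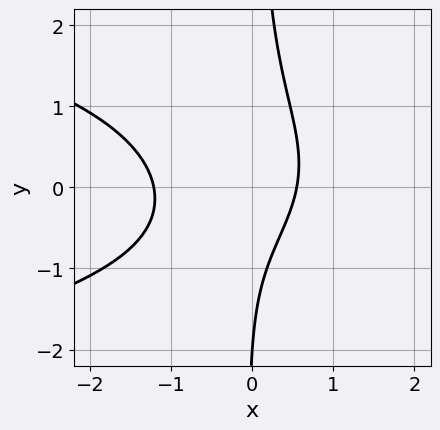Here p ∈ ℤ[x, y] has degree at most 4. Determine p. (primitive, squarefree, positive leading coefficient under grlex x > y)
3*x*y^2 + 3*x^2 + 2*x - y - 2

First, degree: a generic line meets the curve in up to 3 points, so deg p = 3.
Next, against the integer gridlines: one y-axis crossing is at y = -2.
Finally, the integer polynomial consistent with all of this is the stated p.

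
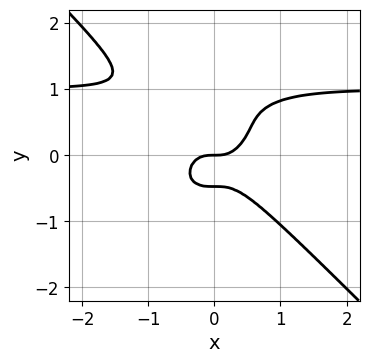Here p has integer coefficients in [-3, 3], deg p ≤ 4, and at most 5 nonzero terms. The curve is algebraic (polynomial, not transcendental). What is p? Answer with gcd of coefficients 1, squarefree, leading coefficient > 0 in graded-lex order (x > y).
1. deg p = 4.
2. Reading off the gridlines: it crosses the x-axis at the gridline x = 0; it meets the y-axis at y = 0 (among the integer gridlines).
3. Solving for integer coefficients yields p as stated.

3*x^3*y + 3*y^4 - 3*x^3 - 3*y^3 + y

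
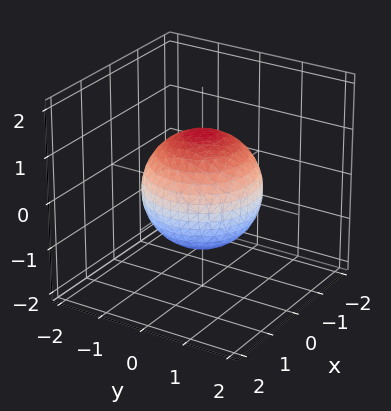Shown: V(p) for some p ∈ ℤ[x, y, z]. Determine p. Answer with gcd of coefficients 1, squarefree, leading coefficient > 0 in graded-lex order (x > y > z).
2*x^2 + 2*y^2 + 2*z^2 - 3

deg p = 2. Bounded and convex; a quadric.
Symmetries: mirror symmetry z ↦ −z ⇒ only even powers of z; every cross-section ⟂ z is a circle, so x, y appear only via x² + y².
From the visible intercepts: a circular section at z = -1 has radius between 0 and 1.
Assembling these constraints gives the stated polynomial.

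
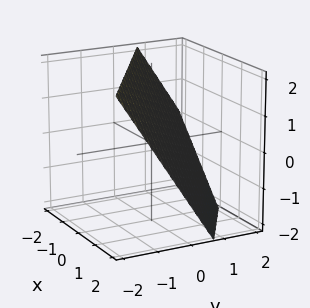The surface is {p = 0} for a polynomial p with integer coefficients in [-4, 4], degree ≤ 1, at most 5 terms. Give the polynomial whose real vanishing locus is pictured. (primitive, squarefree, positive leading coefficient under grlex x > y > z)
Degree: the surface is flat (a plane), so deg p = 1.
Against the integer gridlines: it meets the x-axis at x = 1 (among the integer gridlines); one z-axis crossing is at z = 1.
Putting this together gives p.

2*x + 3*y + 2*z - 2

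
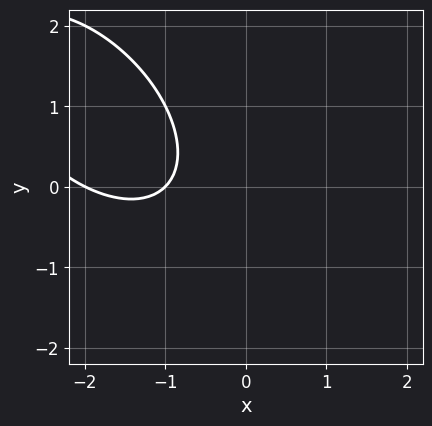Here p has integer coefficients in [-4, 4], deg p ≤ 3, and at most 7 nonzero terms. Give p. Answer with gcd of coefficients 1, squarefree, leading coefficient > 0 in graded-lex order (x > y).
x^2 + x*y + y^2 + 3*x + 2

First, the degree is 2 — the shape is more complex than any degree-1 curve.
Next, observable constraints: the x-axis gridline crossings are at x ∈ {-2, -1}; the curve avoids every integer y-axis point in the box.
Finally, assembling these constraints gives the stated polynomial.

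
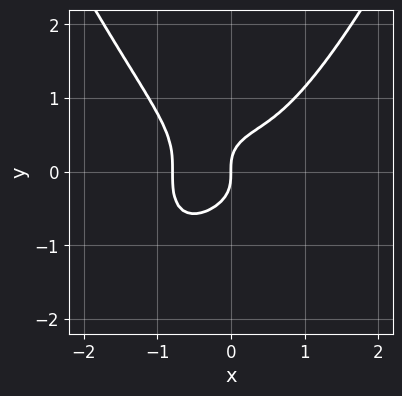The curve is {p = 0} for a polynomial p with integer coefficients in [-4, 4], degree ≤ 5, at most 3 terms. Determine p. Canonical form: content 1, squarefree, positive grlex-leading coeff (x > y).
1. Degree: a generic line meets the curve in up to 4 points, so deg p = 4.
2. Reading off the gridlines: it meets the x-axis at x = 0 (among the integer gridlines); it crosses the y-axis at the gridline y = 0.
3. Putting this together gives p.

2*x^4 - 2*y^3 + x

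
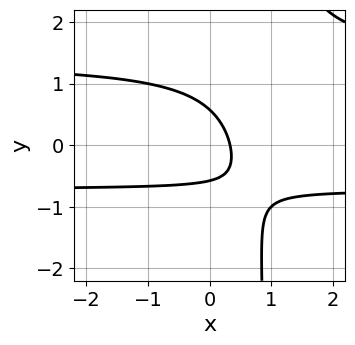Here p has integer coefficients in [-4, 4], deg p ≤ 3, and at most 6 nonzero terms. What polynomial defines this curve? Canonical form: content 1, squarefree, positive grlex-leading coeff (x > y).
(a) The degree is 3 — a generic line meets the curve in up to 3 points.
(b) Solving for integer coefficients yields p as stated.

3*x*y^2 - 2*x*y - 3*y^2 - 3*x + 1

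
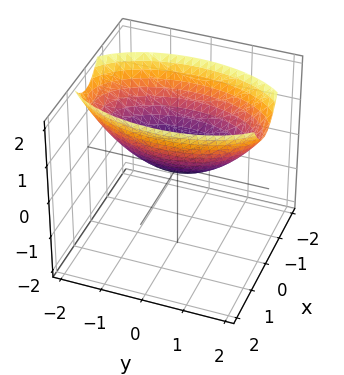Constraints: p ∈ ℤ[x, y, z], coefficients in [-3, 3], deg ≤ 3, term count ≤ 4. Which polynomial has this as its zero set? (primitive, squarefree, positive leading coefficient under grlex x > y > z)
3*x^2 + y^2 - 3*z

(a) deg p = 2. A paraboloid; a quadric.
(b) Symmetries: the x ↦ −x reflection is a symmetry, so x appears only in even powers; mirror symmetry y ↦ −y ⇒ only even powers of y.
(c) Checking where it meets the axes: it meets the y-axis at y = 0 (among the integer gridlines); it meets the z-axis at z = 0 (among the integer gridlines); it meets the x-axis at x = 0 (among the integer gridlines).
(d) These observations pin down the coefficients.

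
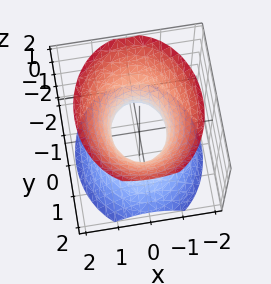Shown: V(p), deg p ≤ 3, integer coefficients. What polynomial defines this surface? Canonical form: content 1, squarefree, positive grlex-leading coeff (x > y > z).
3*x^2 + 2*y^2 - 2*z^2 - 2

(a) Degree: an hourglass — one-sheet hyperboloid; a quadric, so deg p = 2.
(b) Symmetries: mirror symmetry z ↦ −z ⇒ only even powers of z; it's symmetric under y → −y, forcing even powers of y; mirror symmetry x ↦ −x ⇒ only even powers of x.
(c) Against the integer gridlines: no z-intercept at any integer in the box; among the integer gridlines, it crosses the y-axis at y ∈ {-1, 1}.
(d) Putting this together gives p.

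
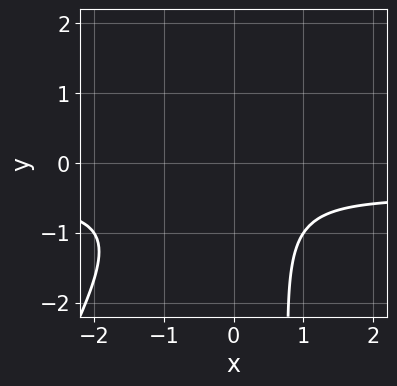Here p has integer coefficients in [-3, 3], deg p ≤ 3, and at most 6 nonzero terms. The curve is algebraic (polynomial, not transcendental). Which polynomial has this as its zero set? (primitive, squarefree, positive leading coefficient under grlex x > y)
2*x^2*y - x*y^2 + x^2 + y^2 + 1

The degree is 3 — a generic line meets the curve in up to 3 points.
Observable constraints: the curve avoids every integer y-axis point in the box; the curve avoids every integer x-axis point in the box.
Together with the visible shape, these determine p as stated.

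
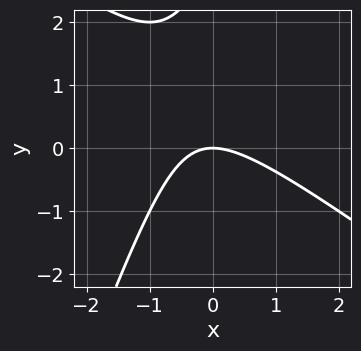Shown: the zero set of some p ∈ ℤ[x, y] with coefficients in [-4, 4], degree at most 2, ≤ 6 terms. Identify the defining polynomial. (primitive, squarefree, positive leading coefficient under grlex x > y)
1. The degree is 2 — a generic line meets the curve in up to 2 points.
2. Reading off the gridlines: it meets the x-axis at x = 0 (among the integer gridlines); it meets the y-axis at y = 0 (among the integer gridlines).
3. Matching integer coefficients to the picture gives p.

2*x^2 + 2*x*y - y^2 + 3*y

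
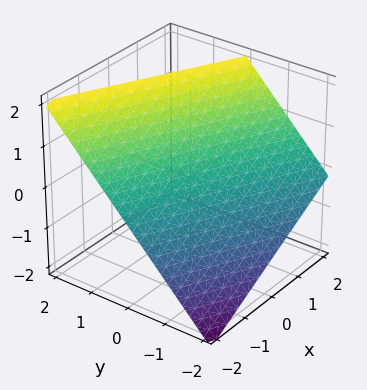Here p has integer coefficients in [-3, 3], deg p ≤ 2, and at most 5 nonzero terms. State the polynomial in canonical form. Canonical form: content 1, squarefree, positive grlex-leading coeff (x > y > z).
x + 2*y - 2*z + 2

First, degree: every cross-section is a straight line — this is a plane, so deg p = 1.
Then, observable constraints: it meets the y-axis at y = -1 (among the integer gridlines); it crosses the x-axis at the gridline x = -2.
Finally, these observations pin down the coefficients. Check: (0, 0, 1) on the z-axis lies on the surface, and p(0, 0, 1) = 0. ✓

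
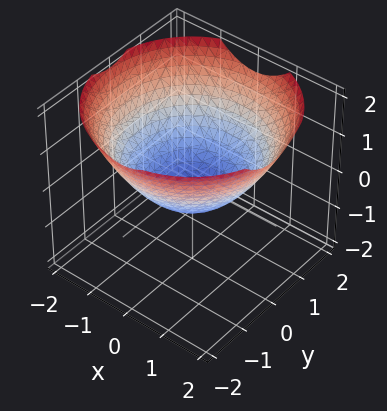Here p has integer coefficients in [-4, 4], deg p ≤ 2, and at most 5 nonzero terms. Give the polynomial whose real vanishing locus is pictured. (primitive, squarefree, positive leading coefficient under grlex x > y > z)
1. The degree is 2 — no degree-1 surface has this shape.
2. Symmetries: rotational symmetry about the z-axis ⇒ p depends on x, y only through x² + y².
3. Reading off the gridlines: among the integer gridlines, it crosses the y-axis at y ∈ {-1, 1}; among the integer gridlines, it crosses the x-axis at x ∈ {-1, 1}; a circular section at z = 1 has radius between 1 and 2.
4. The integer polynomial consistent with all of this is the stated p.

x^2 + y^2 - 2*z - 1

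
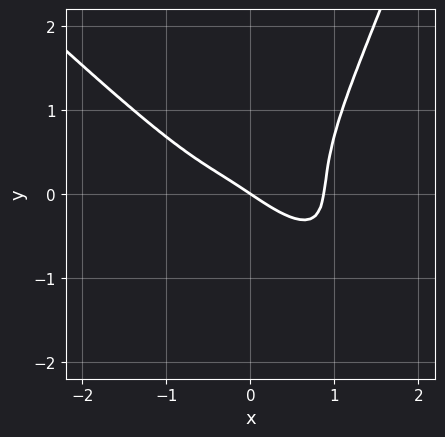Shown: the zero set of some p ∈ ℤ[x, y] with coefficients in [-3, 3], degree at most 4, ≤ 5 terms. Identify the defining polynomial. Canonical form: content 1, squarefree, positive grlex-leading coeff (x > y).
3*x^4 + 3*x^3*y - 3*y^3 - 2*x - 3*y

First, degree: a generic line meets the curve in up to 4 points, so deg p = 4.
Then, from the axis intercepts and sections: it meets the x-axis at x = 0 (among the integer gridlines); it crosses the y-axis at the gridline y = 0.
Finally, together with the visible shape, these determine p as stated.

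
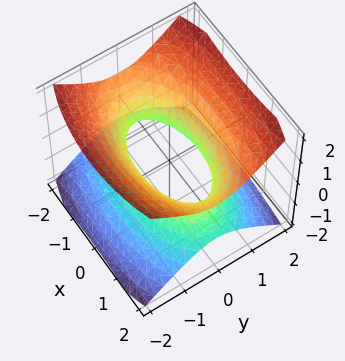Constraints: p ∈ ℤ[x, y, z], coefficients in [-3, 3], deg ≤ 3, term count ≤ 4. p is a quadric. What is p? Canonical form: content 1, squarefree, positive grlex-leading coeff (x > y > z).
x^2 + 3*y^2 - 3*z^2 - 2

First, the degree is 2 — one connected sheet with a waist; a quadric.
Then, symmetries: mirror symmetry z ↦ −z ⇒ only even powers of z; mirror symmetry y ↦ −y ⇒ only even powers of y; mirror symmetry x ↦ −x ⇒ only even powers of x.
Then, against the integer gridlines: it misses every integer gridline on the z-axis.
Finally, these observations pin down the coefficients.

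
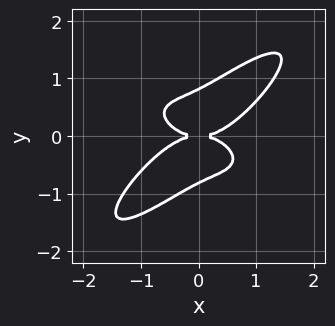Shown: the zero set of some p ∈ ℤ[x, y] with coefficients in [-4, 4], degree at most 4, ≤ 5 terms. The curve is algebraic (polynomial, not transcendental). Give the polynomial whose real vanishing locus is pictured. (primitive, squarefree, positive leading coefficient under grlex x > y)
First, degree: the shape is more complex than any degree-3 curve, so deg p = 4.
Then, reading off the gridlines: one y-axis crossing is at y = 0; it meets the x-axis at x = 0 (among the integer gridlines).
Finally, fitting integer coefficients to these (and the overall shape) gives p.

x^4 - 3*x*y^3 + 3*y^4 - 2*y^2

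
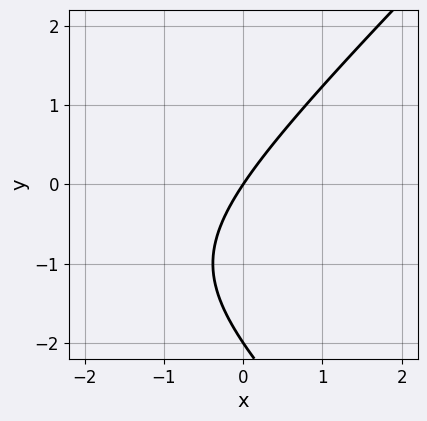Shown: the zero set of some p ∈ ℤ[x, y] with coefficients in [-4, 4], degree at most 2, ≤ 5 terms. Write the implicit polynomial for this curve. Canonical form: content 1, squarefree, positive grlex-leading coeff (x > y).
x^2 - y^2 + 3*x - 2*y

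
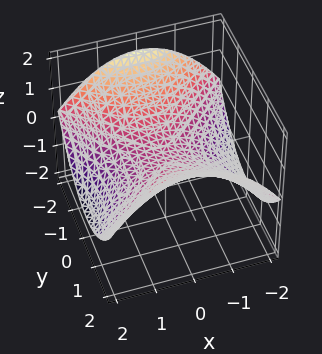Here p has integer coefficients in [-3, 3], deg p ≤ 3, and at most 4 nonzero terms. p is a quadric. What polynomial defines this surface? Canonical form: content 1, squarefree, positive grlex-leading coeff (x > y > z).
First, the degree is 2 — a hyperbolic paraboloid; a quadric.
Then, symmetries: the x ↦ −x reflection is a symmetry, so x appears only in even powers; the y ↦ −y reflection is a symmetry, so y appears only in even powers.
Then, reading off the gridlines: it meets the z-axis at z = 0 (among the integer gridlines); it crosses the y-axis at the gridline y = 0; it crosses the x-axis at the gridline x = 0.
Finally, solving for integer coefficients yields p as stated.

x^2 - y^2 + 3*z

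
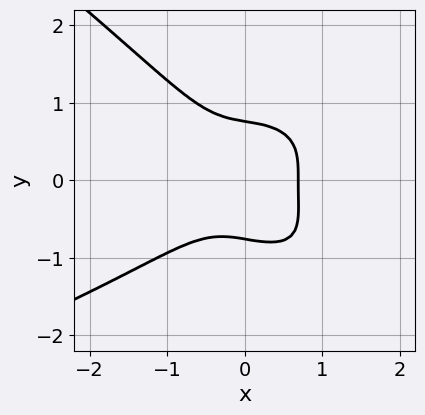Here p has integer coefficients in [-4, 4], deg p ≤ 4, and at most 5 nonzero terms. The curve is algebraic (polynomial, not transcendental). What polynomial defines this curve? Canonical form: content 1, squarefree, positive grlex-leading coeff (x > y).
First, deg p = 4. A generic line meets the curve in up to 4 points.
Finally, matching integer coefficients to the picture gives p.

2*x*y^3 + 3*y^4 + 3*x^3 - 1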